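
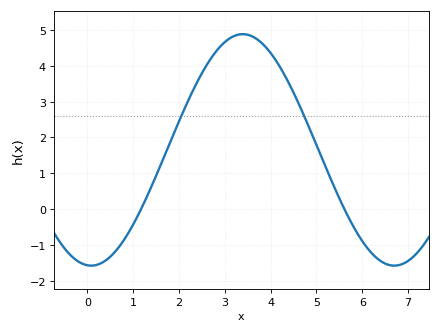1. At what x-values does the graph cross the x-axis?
1.2, 5.6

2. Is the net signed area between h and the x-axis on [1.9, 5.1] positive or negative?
positive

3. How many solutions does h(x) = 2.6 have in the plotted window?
2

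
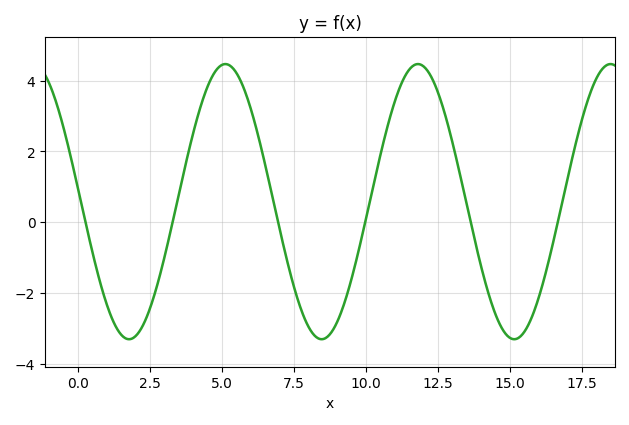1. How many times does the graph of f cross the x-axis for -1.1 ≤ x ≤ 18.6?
6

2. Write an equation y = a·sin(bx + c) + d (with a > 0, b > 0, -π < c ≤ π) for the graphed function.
y = 3.89sin(0.94x + 3) + 0.58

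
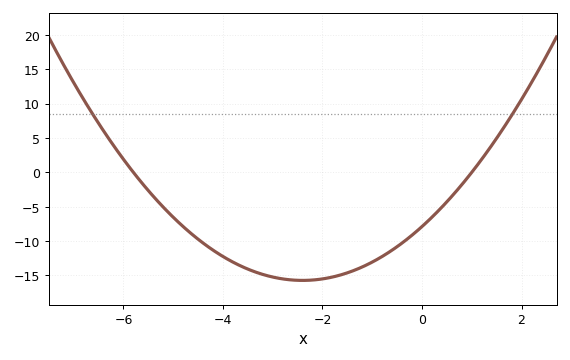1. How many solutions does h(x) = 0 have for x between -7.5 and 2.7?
2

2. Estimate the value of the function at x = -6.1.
3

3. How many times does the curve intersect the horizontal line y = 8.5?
2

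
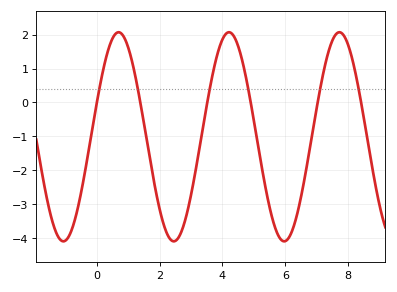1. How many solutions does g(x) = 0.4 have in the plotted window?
6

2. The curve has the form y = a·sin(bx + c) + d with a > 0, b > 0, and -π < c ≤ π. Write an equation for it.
y = 3.08sin(1.79x + 0.32) - 1.01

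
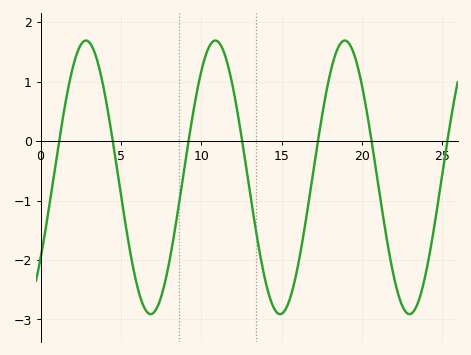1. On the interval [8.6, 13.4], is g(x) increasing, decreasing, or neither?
neither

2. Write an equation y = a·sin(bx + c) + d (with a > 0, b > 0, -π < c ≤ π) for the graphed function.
y = 2.3sin(0.78x - 0.63) - 0.61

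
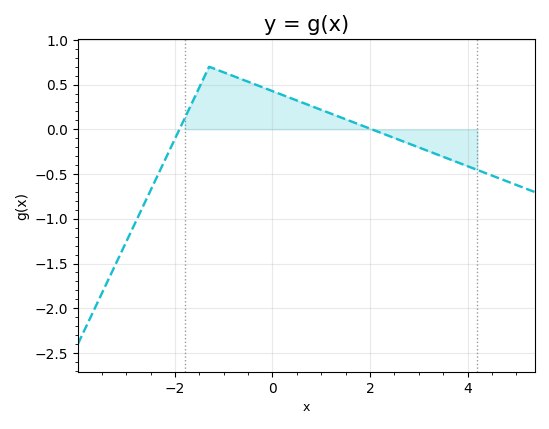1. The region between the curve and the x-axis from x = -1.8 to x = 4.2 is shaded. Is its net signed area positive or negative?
positive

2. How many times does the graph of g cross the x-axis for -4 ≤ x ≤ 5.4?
2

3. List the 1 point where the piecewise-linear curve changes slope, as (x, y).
(-1.3, 0.7)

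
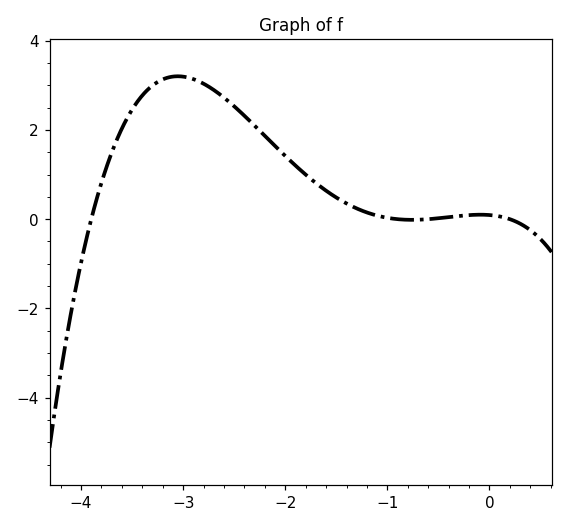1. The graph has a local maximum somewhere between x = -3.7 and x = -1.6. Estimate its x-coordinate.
-3.05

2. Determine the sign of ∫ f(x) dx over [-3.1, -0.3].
positive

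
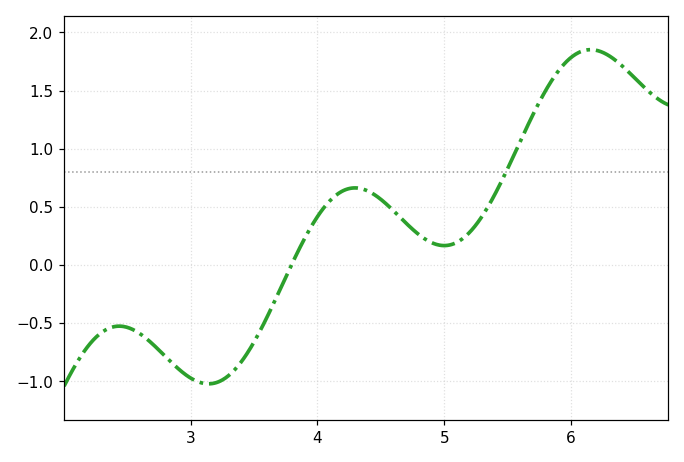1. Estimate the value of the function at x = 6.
1.8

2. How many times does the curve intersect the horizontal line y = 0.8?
1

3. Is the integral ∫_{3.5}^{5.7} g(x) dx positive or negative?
positive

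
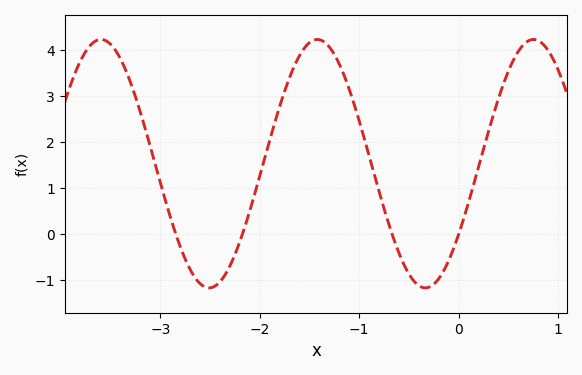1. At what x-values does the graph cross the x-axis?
-2.8, -2.2, -0.7, 0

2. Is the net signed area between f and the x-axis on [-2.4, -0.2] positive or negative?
positive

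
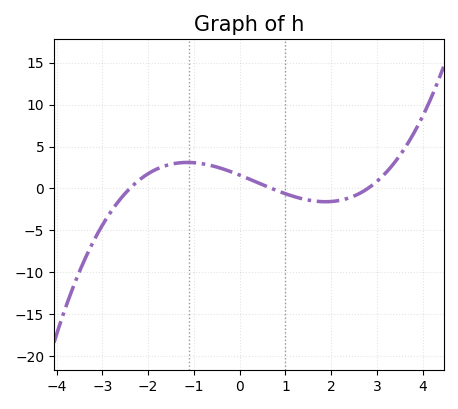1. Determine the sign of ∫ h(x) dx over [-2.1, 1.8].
positive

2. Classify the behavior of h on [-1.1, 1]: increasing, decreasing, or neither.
decreasing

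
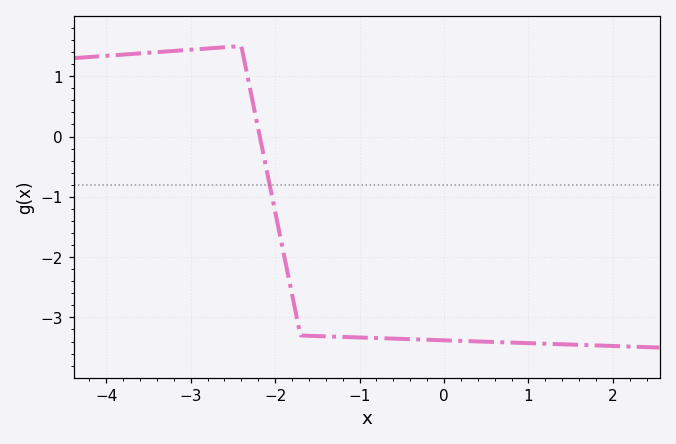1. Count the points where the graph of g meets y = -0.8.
1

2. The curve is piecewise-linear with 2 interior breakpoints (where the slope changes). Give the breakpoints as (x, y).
(-2.4, 1.5); (-1.7, -3.3)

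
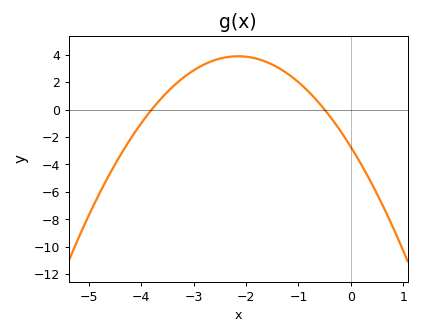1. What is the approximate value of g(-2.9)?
3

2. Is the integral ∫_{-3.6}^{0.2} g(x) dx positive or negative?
positive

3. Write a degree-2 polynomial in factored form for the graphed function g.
y = -1.43(x + 3.8)(x + 0.5)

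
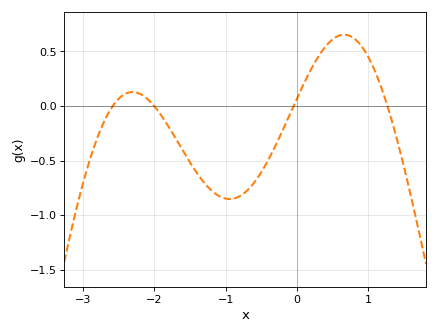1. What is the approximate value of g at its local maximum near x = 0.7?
0.654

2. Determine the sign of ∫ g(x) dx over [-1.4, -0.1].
negative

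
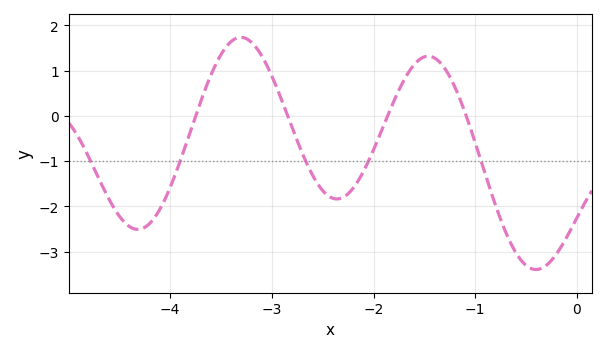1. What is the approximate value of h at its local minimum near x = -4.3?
-2.5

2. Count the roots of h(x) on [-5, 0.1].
4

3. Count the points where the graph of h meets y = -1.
5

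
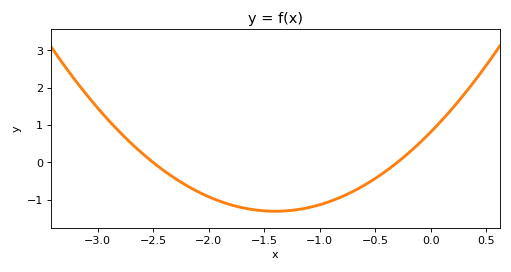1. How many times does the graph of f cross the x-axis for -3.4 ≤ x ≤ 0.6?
2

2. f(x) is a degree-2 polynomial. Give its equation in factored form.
y = 1.08(x + 2.5)(x + 0.3)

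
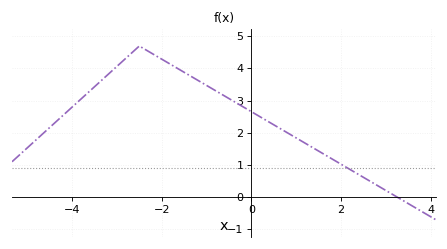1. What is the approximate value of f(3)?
0.207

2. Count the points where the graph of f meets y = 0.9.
1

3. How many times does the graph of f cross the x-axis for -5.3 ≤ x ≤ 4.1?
1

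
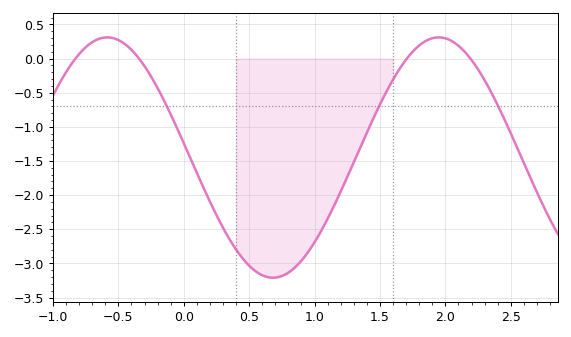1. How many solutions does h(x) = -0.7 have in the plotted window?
3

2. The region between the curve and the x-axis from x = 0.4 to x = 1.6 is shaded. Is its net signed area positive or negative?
negative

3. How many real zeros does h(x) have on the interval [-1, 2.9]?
4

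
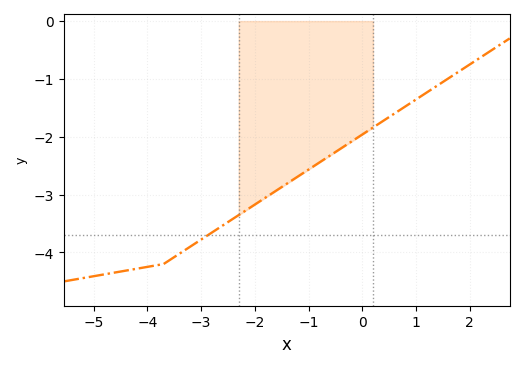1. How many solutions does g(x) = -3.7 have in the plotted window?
1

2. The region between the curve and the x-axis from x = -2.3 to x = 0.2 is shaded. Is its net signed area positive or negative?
negative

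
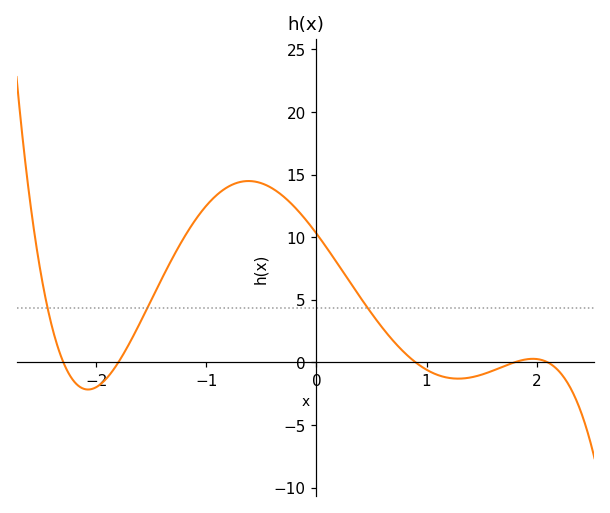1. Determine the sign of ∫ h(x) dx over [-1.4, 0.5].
positive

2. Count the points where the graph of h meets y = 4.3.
3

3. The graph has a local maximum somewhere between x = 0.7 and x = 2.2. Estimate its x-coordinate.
2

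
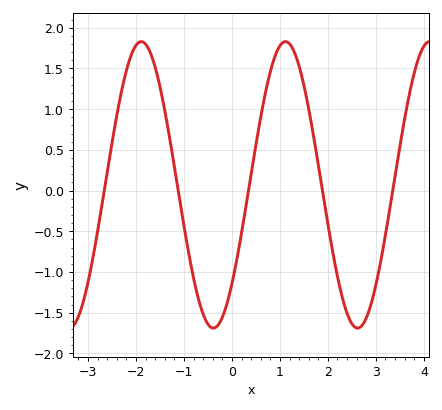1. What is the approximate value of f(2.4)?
-1.5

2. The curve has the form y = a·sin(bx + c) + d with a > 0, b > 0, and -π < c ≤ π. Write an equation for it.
y = 1.76sin(2.1x - 0.76) + 0.07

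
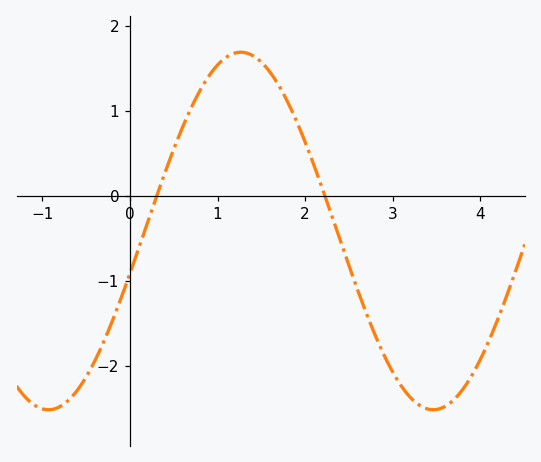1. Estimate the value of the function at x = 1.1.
1.63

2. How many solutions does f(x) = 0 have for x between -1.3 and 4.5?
2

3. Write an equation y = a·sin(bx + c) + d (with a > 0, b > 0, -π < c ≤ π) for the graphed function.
y = 2.1sin(1.43x - 0.24) - 0.41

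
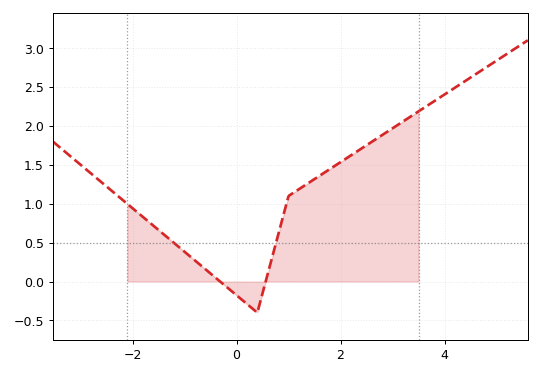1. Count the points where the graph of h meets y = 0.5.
2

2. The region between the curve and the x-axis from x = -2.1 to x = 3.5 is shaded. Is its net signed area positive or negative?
positive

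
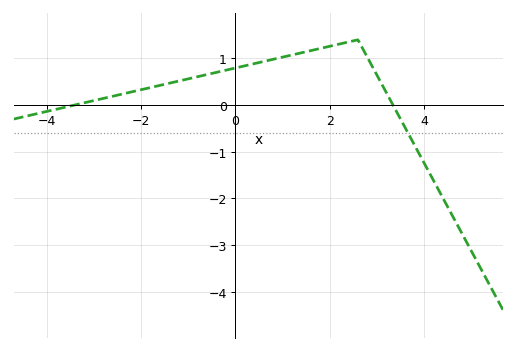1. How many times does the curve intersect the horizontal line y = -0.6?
1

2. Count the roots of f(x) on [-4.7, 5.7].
2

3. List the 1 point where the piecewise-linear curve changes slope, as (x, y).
(2.6, 1.4)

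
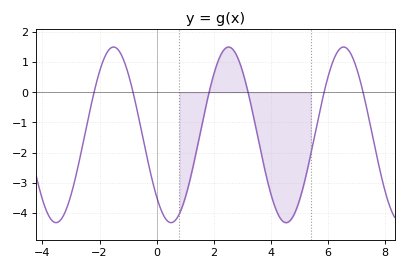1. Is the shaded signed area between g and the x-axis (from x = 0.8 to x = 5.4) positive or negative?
negative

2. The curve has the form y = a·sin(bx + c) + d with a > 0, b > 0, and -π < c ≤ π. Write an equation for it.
y = 2.91sin(1.6x - 2.4) - 1.41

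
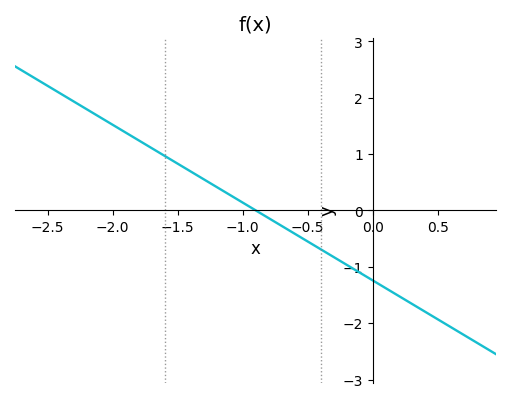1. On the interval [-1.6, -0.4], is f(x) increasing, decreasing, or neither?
decreasing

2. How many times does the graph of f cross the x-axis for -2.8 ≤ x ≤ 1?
1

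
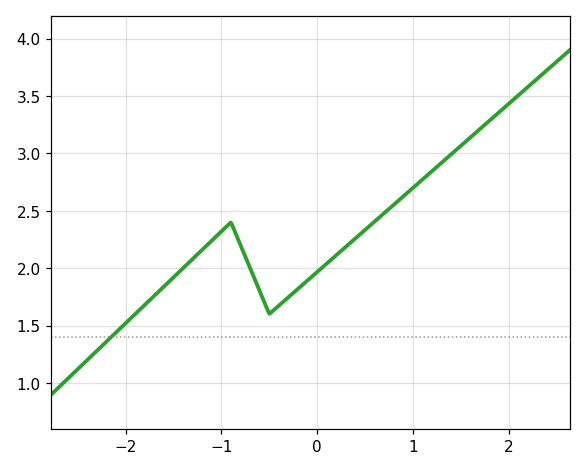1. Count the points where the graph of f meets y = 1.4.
1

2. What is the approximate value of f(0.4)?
2.25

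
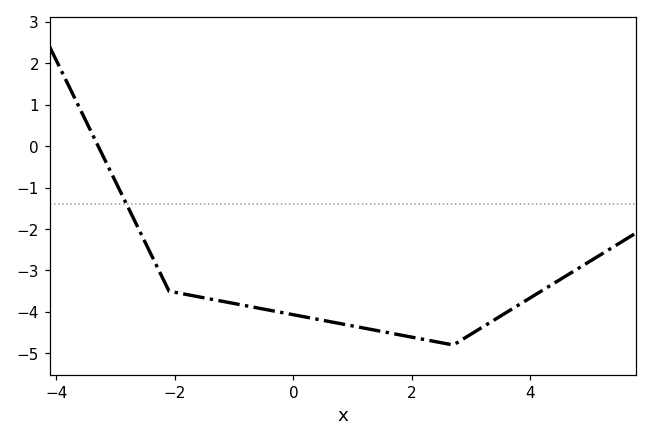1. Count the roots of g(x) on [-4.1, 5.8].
1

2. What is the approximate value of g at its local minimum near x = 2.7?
-4.8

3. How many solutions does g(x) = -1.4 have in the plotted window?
1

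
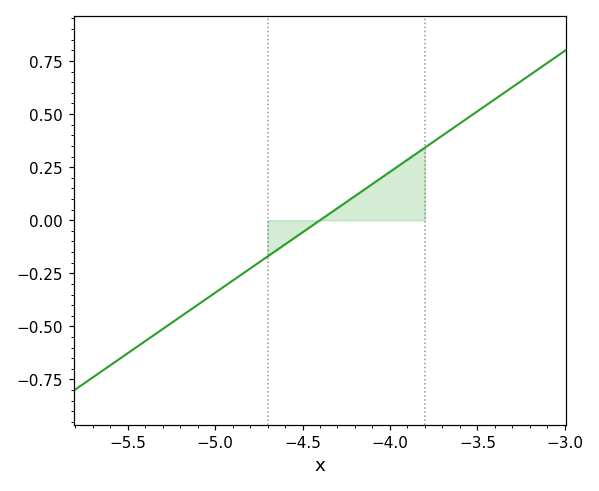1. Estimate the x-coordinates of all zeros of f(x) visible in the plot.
-4.4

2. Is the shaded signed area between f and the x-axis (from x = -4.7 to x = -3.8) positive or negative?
positive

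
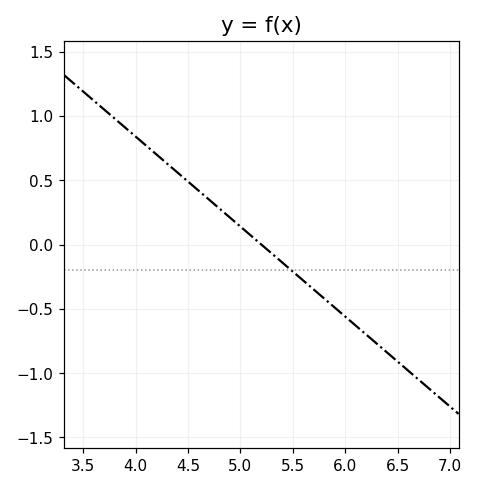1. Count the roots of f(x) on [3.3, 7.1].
1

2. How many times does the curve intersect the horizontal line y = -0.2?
1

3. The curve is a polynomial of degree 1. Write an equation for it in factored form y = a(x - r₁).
y = -0.7(x - 5.2)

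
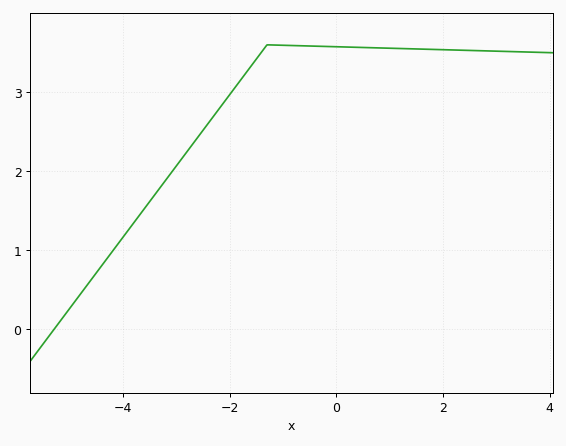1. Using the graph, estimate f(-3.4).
1.7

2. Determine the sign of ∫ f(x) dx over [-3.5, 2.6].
positive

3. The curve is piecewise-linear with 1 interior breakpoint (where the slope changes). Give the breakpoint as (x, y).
(-1.3, 3.6)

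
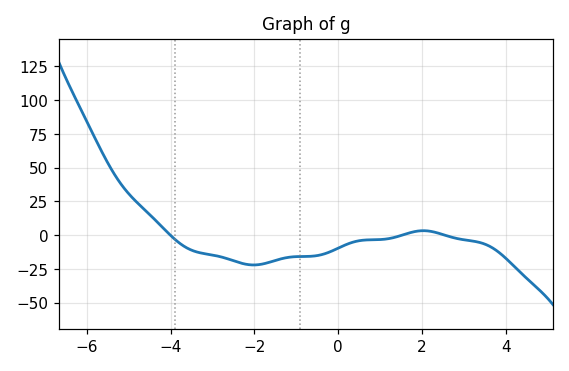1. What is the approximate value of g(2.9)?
-5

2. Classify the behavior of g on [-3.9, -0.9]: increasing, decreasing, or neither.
neither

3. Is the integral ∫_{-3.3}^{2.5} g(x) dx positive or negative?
negative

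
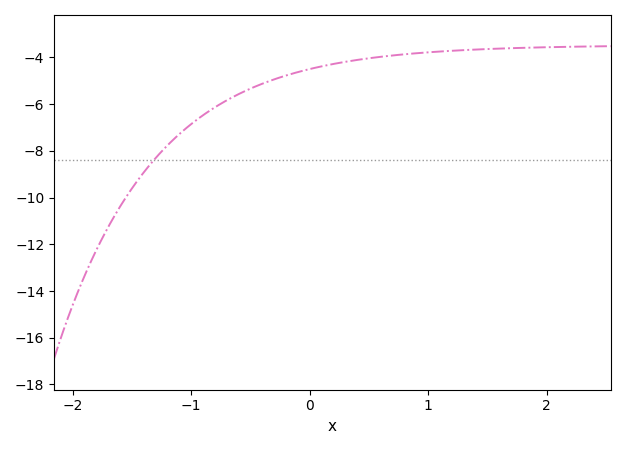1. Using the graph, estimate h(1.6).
-3.62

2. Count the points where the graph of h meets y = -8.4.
1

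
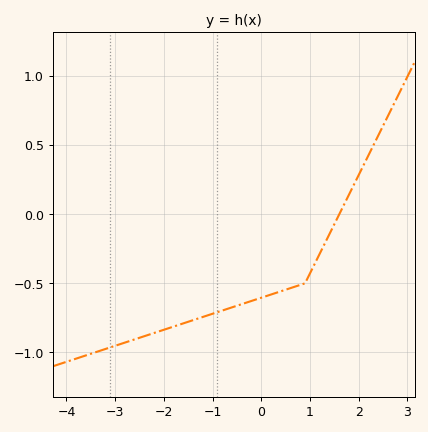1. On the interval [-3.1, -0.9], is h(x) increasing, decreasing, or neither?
increasing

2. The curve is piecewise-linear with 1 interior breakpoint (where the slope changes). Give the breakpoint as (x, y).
(0.9, -0.5)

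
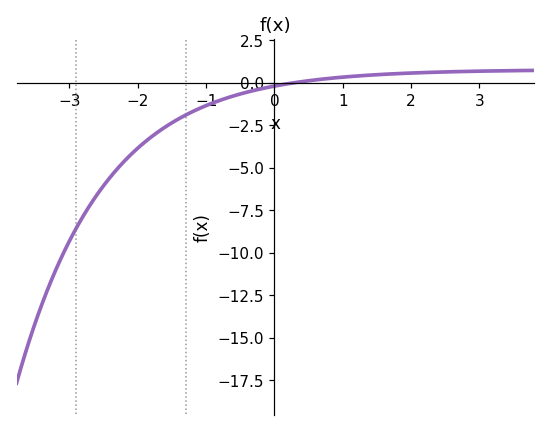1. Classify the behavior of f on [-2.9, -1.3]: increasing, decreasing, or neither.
increasing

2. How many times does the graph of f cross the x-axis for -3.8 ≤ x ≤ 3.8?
1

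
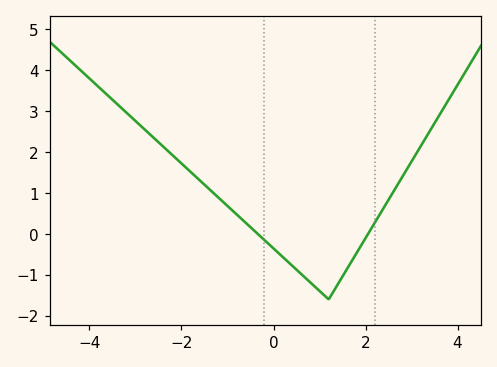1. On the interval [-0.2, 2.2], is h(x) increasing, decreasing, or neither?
neither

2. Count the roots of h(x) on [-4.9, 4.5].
2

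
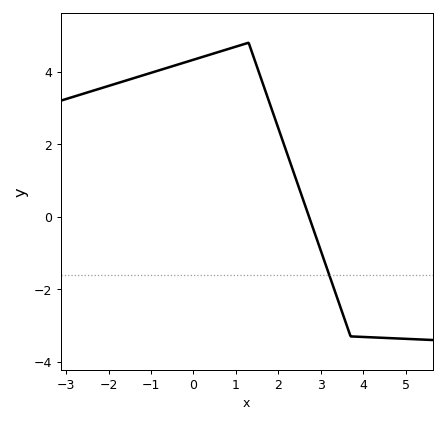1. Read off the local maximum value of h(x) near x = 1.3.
4.8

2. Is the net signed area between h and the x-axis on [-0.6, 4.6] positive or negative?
positive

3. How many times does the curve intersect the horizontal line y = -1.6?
1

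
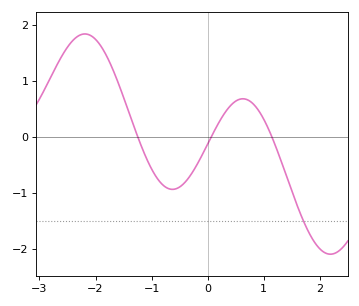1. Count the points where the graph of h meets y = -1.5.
1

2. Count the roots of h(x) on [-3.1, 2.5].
3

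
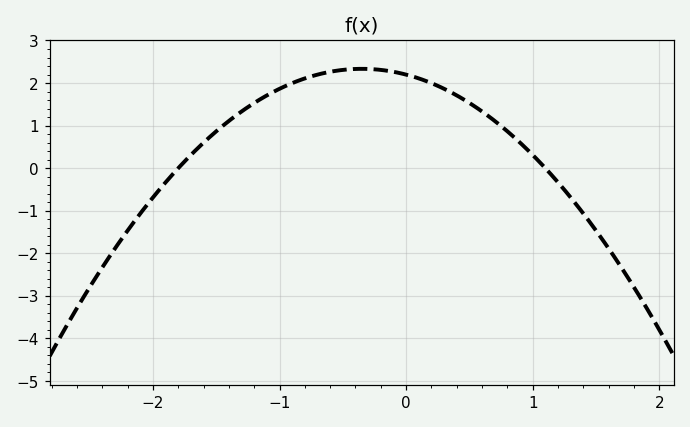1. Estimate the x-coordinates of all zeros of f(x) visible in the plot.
-1.8, 1.1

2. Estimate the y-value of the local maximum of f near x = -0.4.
2.33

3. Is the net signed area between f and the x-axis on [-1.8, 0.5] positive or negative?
positive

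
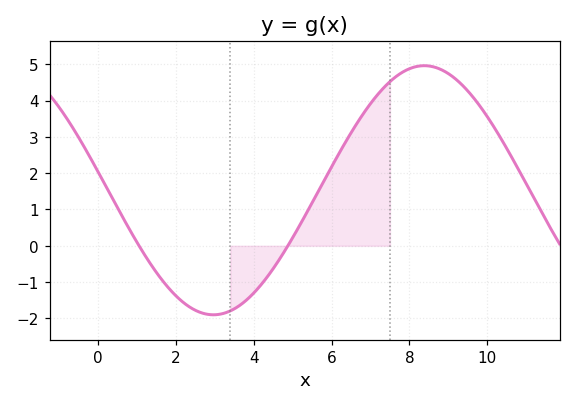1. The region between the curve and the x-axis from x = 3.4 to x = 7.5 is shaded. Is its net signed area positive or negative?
positive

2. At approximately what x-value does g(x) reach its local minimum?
2.97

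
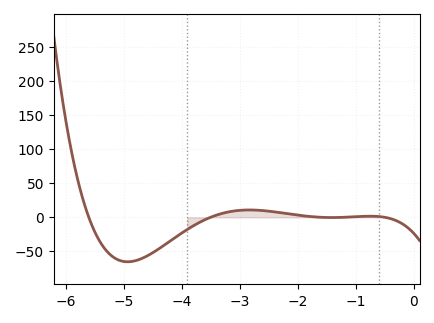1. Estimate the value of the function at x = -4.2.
-35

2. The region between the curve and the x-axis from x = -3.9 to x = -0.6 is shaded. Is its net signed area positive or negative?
positive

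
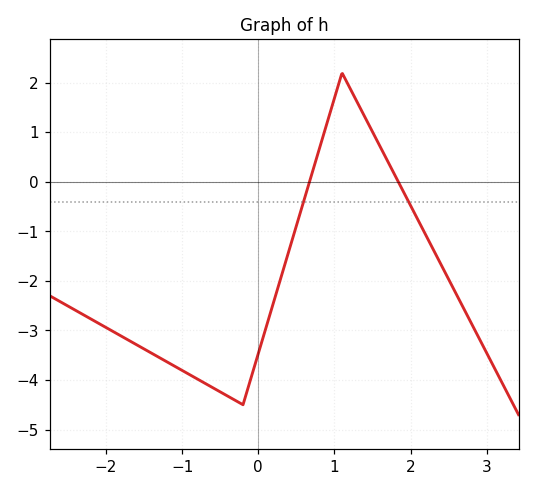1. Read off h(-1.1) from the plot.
-3.72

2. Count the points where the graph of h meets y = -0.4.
2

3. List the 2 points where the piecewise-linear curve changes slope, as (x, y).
(-0.2, -4.5); (1.1, 2.2)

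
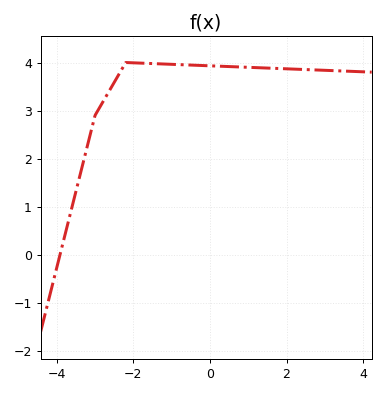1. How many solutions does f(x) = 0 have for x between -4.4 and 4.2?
1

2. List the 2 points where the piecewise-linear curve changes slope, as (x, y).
(-3, 2.9); (-2.2, 4)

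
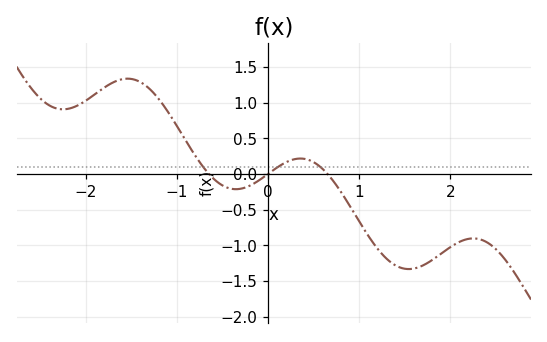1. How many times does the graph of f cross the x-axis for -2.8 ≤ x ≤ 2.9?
3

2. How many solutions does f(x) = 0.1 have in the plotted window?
3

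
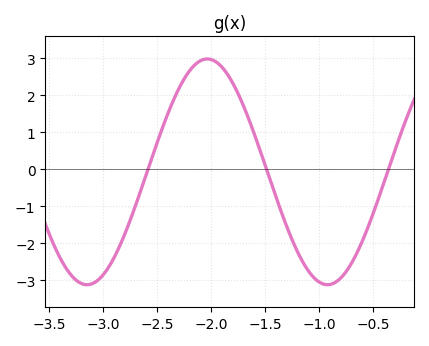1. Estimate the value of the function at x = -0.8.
-2.94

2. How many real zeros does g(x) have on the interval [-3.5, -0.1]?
3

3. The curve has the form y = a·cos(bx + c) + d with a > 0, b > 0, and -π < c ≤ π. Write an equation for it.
y = 3.05cos(2.82x - 0.542) - 0.07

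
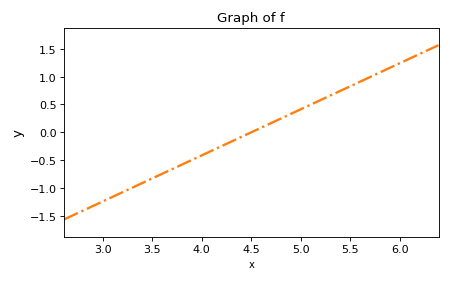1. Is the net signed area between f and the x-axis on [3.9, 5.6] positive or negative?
positive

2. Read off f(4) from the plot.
-0.4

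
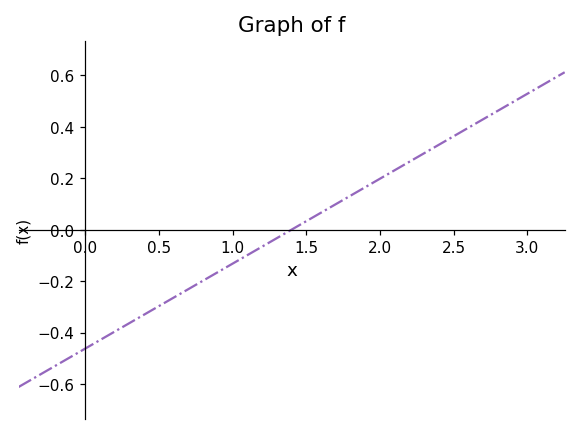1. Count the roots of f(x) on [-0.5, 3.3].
1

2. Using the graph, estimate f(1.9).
0.16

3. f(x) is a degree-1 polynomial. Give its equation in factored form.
y = 0.33(x - 1.4)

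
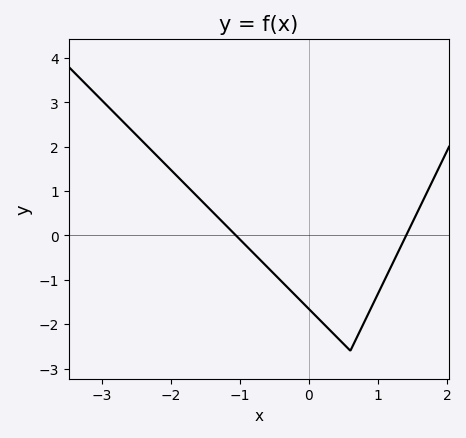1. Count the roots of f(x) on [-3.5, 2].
2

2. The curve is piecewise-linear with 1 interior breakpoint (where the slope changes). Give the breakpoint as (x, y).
(0.6, -2.6)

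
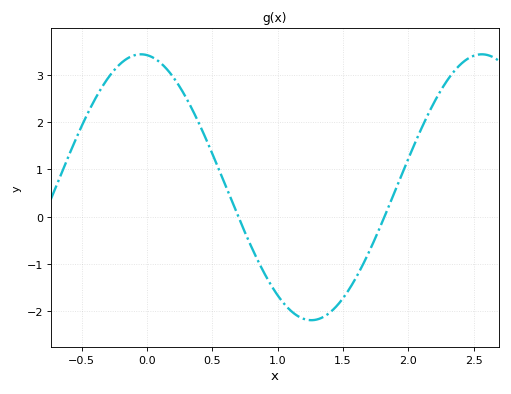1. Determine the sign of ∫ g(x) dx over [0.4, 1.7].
negative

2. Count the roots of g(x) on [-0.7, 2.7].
2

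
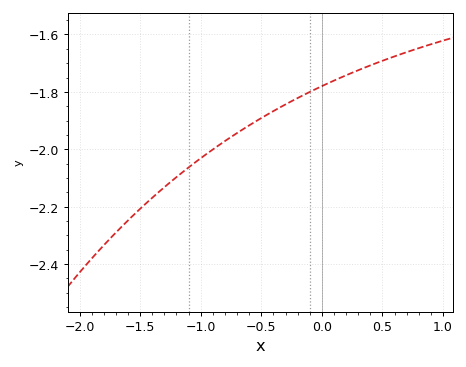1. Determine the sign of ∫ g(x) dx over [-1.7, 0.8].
negative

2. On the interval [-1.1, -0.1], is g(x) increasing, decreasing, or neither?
increasing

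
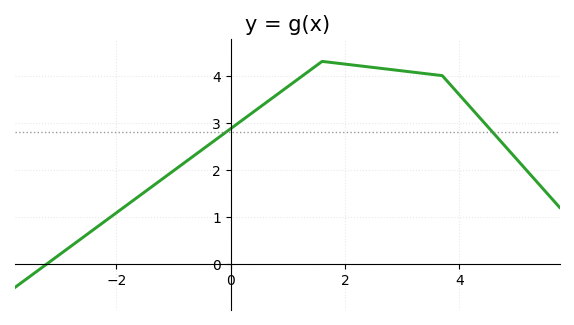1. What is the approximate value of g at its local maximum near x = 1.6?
4.3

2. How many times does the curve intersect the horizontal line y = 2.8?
2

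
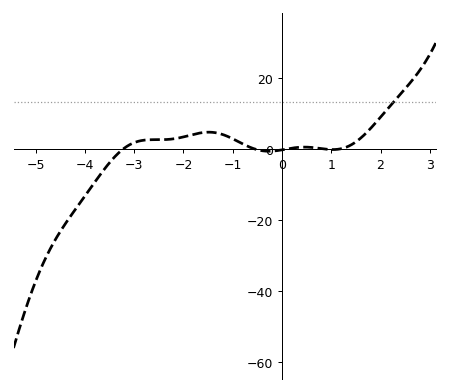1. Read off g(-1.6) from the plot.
4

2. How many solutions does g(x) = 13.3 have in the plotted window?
1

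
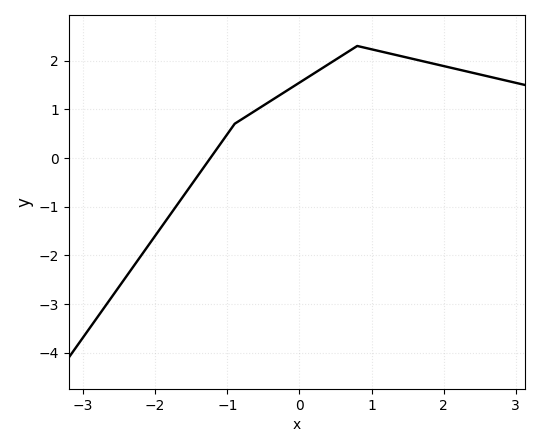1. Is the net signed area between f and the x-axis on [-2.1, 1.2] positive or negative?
positive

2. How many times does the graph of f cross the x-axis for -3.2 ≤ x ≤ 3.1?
1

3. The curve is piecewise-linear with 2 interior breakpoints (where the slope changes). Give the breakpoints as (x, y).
(-0.9, 0.7); (0.8, 2.3)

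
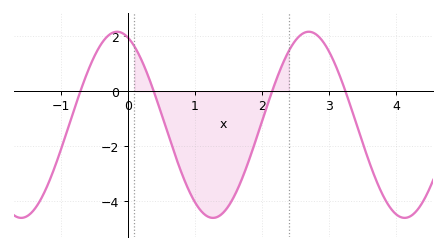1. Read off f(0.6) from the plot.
-1.6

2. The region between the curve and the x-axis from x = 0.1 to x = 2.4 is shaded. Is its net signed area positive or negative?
negative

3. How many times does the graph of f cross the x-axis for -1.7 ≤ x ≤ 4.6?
4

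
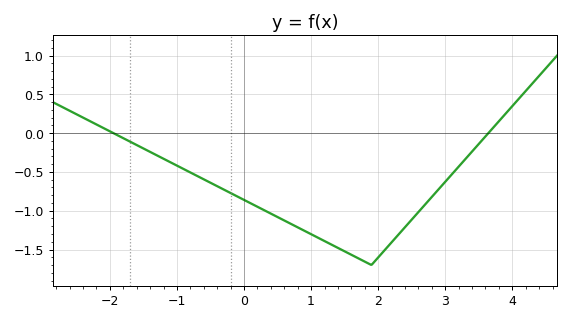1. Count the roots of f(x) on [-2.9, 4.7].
2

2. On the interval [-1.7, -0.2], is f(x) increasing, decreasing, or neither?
decreasing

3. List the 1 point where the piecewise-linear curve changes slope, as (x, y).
(1.9, -1.7)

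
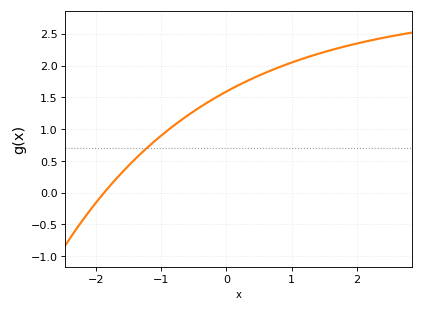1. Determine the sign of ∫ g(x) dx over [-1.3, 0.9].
positive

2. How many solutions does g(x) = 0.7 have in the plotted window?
1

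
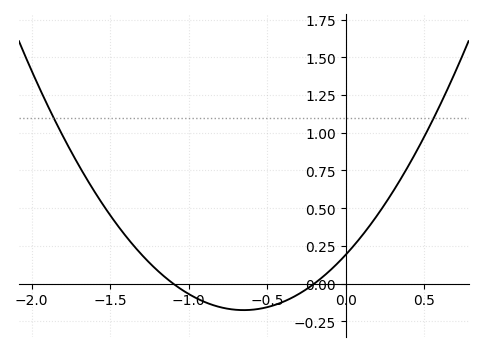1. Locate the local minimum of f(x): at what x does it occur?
-0.65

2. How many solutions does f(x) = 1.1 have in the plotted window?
2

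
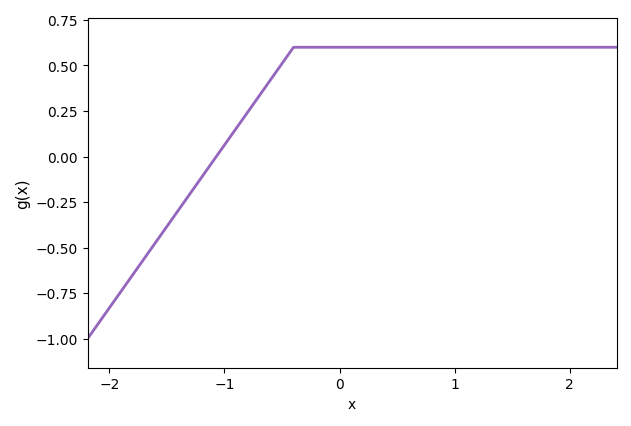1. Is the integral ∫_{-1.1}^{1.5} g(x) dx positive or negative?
positive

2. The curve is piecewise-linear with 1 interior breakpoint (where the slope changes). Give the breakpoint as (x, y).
(-0.4, 0.6)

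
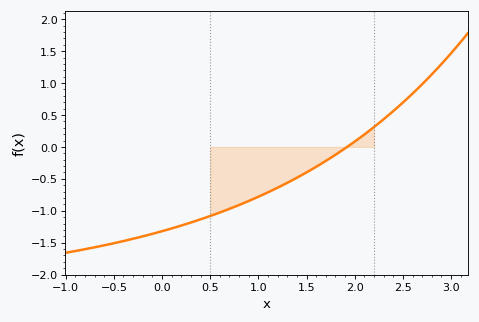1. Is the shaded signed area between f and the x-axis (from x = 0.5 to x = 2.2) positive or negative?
negative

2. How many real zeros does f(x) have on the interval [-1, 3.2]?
1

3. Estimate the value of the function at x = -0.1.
-1.36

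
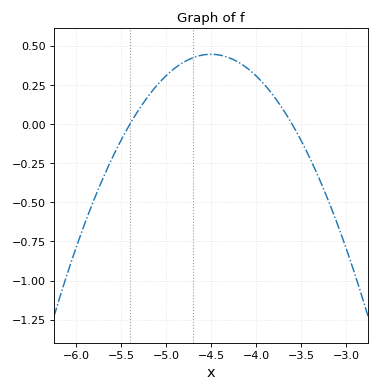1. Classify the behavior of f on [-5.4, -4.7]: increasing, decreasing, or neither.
increasing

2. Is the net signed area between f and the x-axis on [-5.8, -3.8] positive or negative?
positive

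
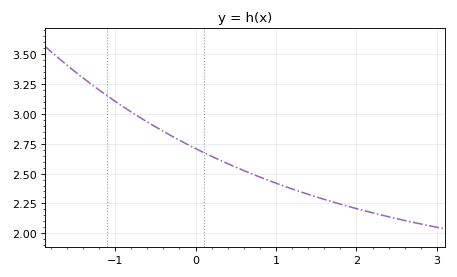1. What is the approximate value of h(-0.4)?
2.86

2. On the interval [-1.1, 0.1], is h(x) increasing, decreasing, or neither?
decreasing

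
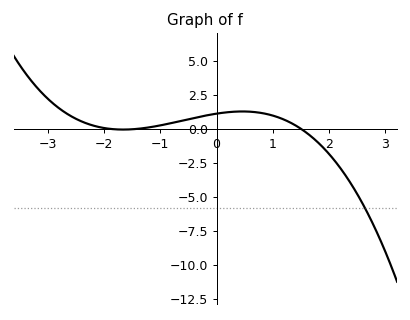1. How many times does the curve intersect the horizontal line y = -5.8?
1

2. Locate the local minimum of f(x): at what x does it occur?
-1.7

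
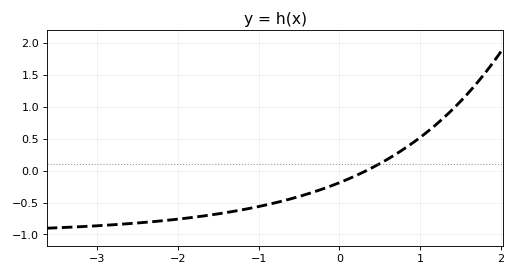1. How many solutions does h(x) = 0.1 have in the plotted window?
1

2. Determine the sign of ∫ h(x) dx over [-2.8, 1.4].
negative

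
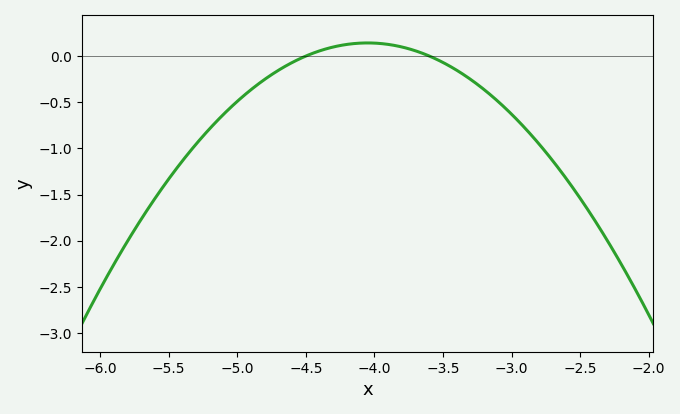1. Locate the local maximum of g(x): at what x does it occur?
-4.05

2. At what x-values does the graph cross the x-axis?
-4.5, -3.6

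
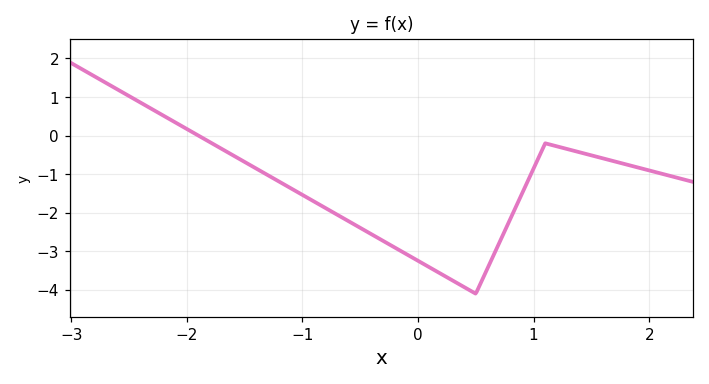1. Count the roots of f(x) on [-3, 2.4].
1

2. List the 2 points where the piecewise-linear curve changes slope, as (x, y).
(0.5, -4.1); (1.1, -0.2)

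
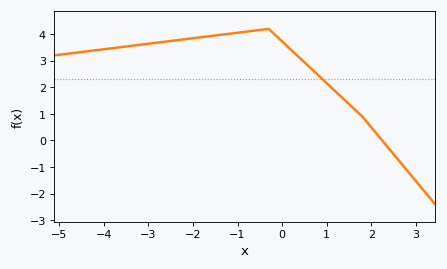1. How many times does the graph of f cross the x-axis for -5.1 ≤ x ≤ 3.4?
1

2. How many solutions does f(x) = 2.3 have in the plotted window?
1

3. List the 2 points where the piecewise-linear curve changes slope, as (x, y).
(-0.3, 4.2); (1.8, 0.9)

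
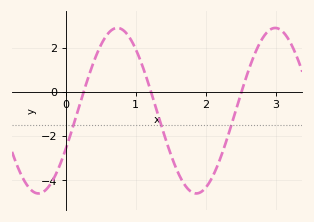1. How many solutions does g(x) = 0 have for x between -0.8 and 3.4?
3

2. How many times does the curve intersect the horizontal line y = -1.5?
3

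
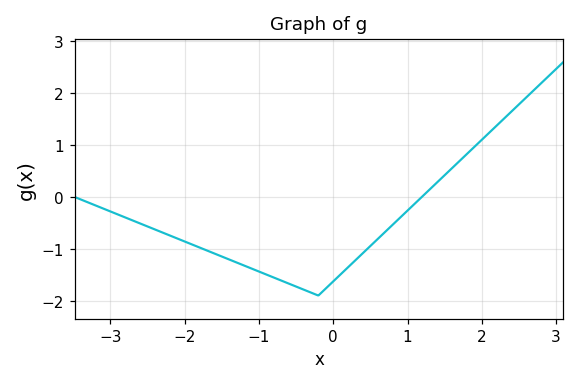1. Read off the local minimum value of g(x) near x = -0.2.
-1.9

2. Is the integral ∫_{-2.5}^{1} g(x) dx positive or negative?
negative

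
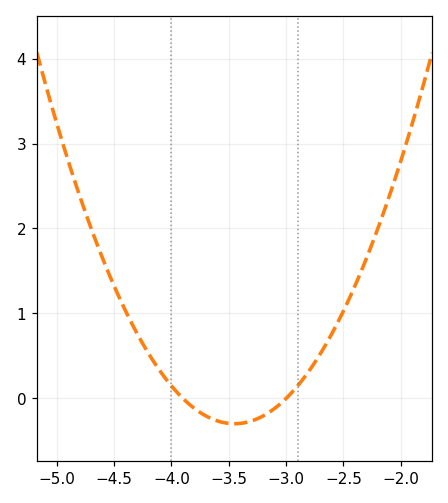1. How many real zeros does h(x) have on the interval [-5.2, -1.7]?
2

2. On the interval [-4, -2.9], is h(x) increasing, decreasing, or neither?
neither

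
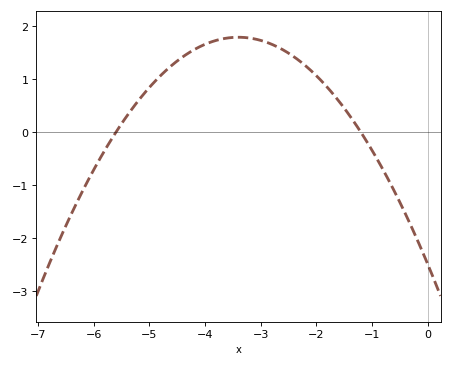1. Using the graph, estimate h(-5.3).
0.455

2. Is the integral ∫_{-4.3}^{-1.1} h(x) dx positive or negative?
positive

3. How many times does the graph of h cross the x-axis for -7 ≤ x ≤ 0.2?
2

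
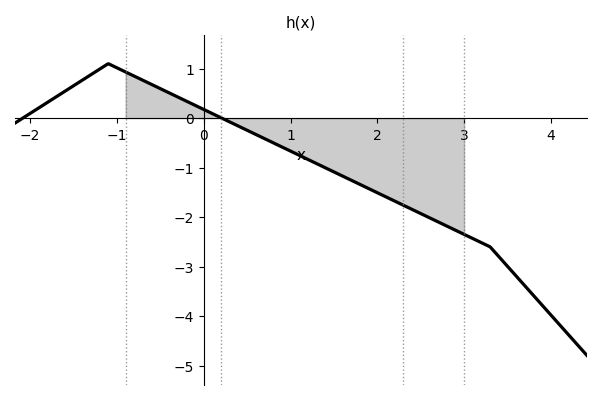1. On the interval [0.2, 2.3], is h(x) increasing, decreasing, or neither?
decreasing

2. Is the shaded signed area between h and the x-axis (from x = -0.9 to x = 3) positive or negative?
negative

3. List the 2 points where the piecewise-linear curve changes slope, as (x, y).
(-1.1, 1.1); (3.3, -2.6)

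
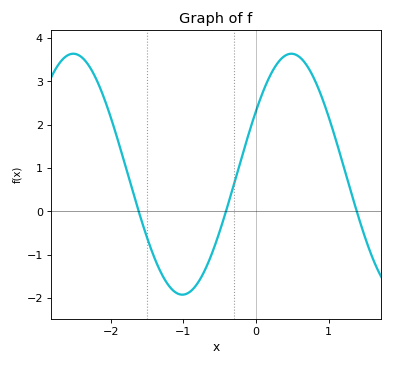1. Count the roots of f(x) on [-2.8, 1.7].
3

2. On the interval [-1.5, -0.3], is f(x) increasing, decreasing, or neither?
neither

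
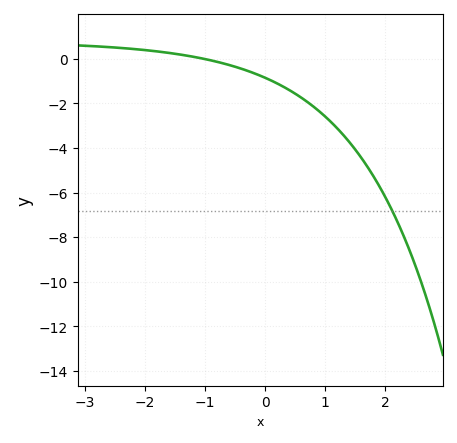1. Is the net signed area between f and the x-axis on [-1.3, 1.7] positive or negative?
negative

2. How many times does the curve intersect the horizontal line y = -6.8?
1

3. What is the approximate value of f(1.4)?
-3.8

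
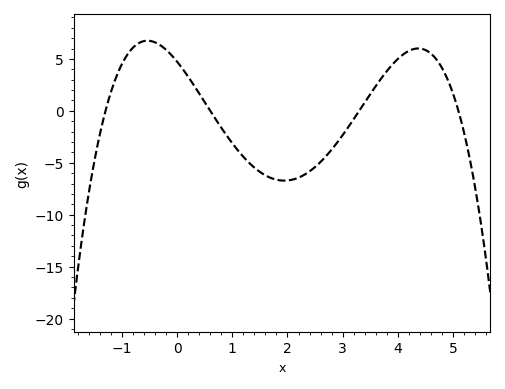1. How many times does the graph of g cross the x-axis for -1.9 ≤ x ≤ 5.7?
4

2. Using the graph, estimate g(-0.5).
6.74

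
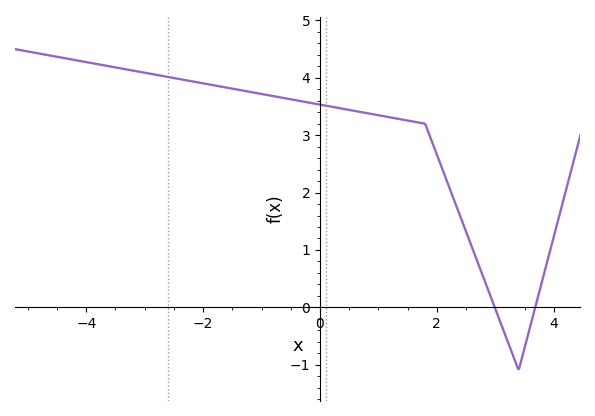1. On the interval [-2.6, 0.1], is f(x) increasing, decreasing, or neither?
decreasing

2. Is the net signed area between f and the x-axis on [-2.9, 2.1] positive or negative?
positive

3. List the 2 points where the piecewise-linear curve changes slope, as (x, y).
(1.8, 3.2); (3.4, -1.1)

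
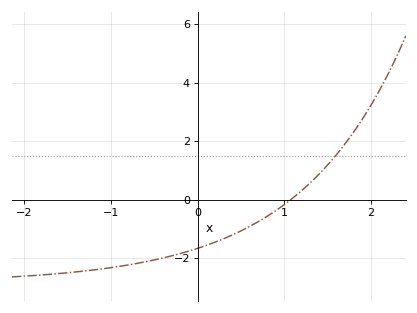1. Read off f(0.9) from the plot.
-0.382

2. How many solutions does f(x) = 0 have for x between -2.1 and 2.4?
1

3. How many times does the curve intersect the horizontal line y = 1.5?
1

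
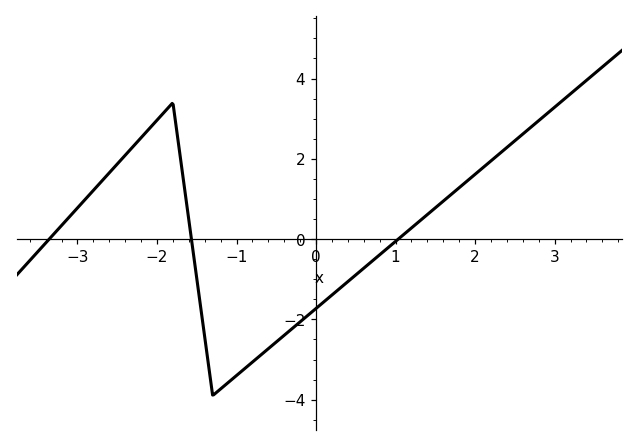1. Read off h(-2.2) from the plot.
2.6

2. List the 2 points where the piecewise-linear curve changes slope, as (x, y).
(-1.8, 3.4); (-1.3, -3.9)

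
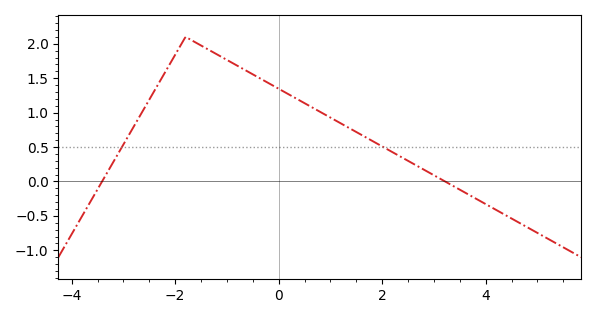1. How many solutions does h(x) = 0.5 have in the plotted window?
2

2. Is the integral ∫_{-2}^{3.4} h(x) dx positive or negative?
positive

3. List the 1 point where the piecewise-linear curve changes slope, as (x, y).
(-1.8, 2.1)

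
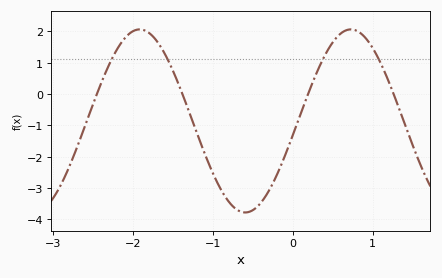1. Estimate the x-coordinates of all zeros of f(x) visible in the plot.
-2.4, -1.4, 0.2, 1.3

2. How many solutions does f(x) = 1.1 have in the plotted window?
4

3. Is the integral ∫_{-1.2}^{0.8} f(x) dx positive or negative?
negative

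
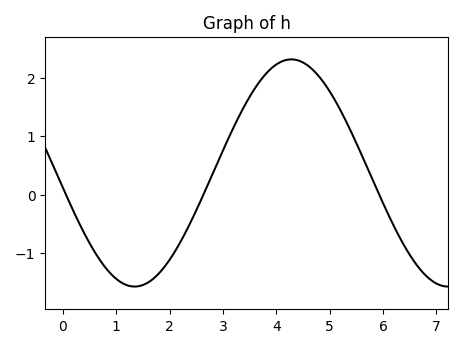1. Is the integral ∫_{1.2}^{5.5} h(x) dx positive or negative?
positive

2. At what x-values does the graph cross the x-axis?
0, 2.6, 6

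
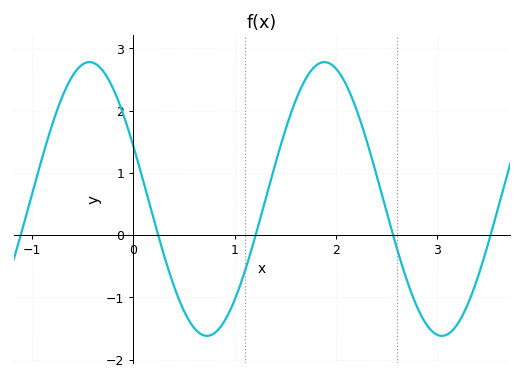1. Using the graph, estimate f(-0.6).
2.6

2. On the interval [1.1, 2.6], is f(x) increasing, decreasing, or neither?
neither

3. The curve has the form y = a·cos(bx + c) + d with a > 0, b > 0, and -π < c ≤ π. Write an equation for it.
y = 2.2cos(2.7x + 1.2) + 0.58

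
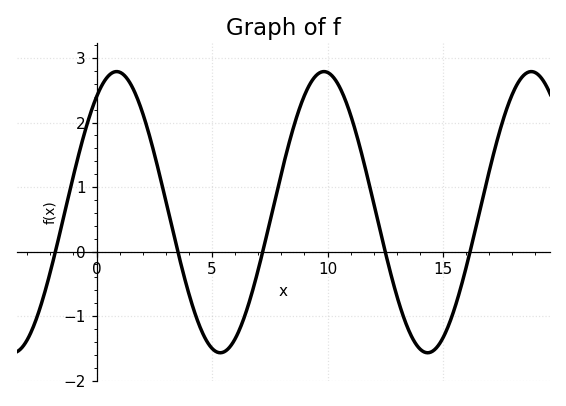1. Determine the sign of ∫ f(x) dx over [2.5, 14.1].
positive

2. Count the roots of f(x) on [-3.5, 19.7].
5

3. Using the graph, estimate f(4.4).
-1.1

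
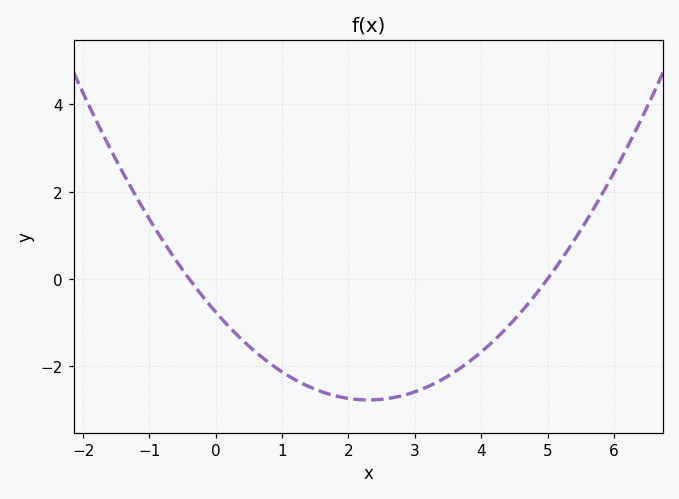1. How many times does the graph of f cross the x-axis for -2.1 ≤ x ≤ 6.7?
2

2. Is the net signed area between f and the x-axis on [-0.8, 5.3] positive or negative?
negative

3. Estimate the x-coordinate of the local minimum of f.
2.3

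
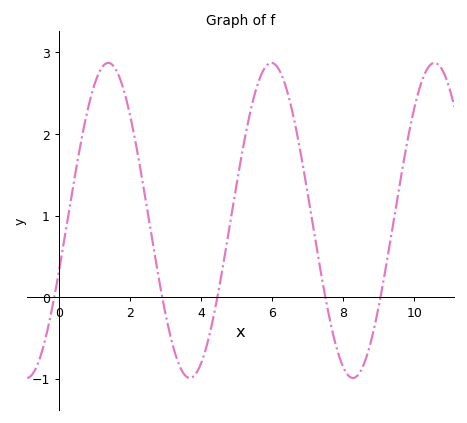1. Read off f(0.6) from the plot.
1.83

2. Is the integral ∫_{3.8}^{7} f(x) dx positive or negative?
positive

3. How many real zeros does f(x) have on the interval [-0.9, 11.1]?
5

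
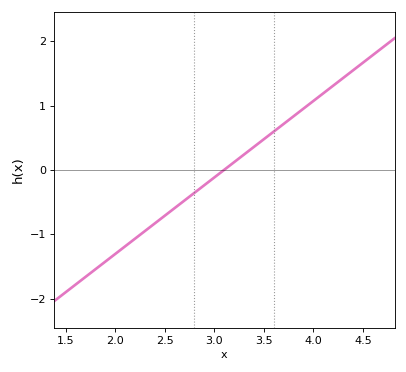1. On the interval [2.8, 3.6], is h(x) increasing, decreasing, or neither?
increasing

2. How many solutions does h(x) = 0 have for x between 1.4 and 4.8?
1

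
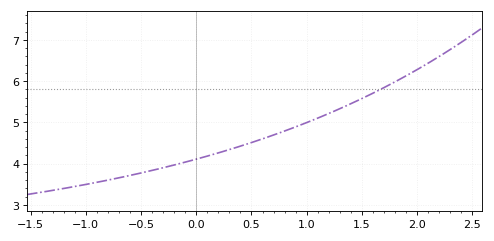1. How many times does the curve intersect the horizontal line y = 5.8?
1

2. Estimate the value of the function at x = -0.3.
3.9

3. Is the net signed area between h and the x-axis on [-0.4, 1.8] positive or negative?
positive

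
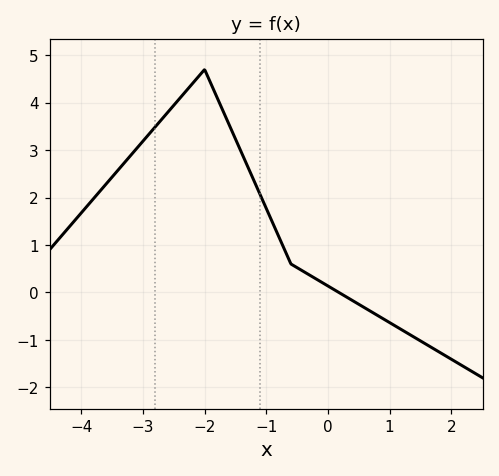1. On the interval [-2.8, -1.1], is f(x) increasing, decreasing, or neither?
neither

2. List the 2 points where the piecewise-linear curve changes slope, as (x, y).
(-2, 4.7); (-0.6, 0.6)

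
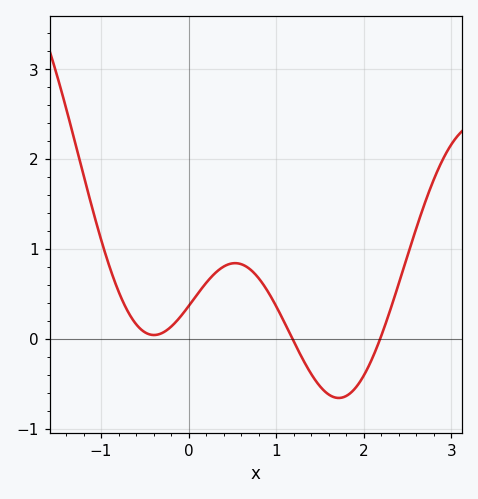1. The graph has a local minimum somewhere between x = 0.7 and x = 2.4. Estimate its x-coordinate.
1.7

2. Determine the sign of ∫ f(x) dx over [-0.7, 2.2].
positive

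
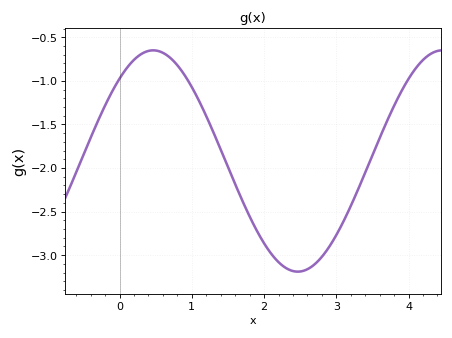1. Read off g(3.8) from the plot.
-1.3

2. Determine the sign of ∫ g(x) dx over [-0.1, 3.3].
negative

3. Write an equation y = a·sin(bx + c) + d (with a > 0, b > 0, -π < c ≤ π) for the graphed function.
y = 1.27sin(1.6x + 0.84) - 1.92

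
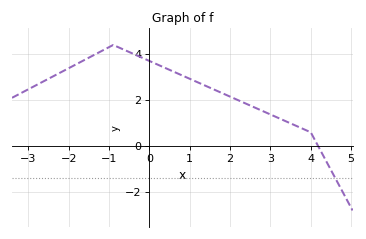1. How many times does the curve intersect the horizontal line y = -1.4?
1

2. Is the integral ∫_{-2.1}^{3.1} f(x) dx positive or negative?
positive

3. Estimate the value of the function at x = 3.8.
0.755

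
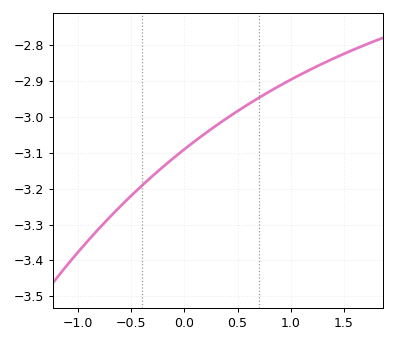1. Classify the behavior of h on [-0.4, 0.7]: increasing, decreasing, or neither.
increasing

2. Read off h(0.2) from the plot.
-3.04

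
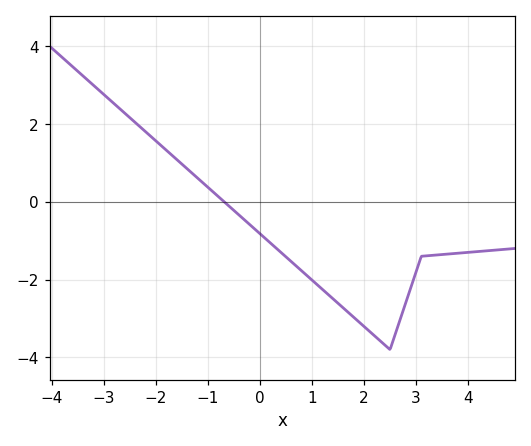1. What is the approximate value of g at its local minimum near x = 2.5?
-3.8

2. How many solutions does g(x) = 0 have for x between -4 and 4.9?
1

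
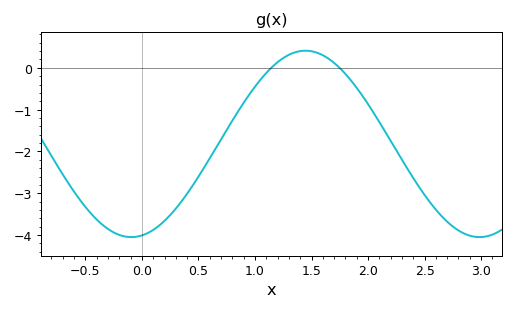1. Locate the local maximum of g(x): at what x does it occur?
1.45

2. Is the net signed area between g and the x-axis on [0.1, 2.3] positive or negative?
negative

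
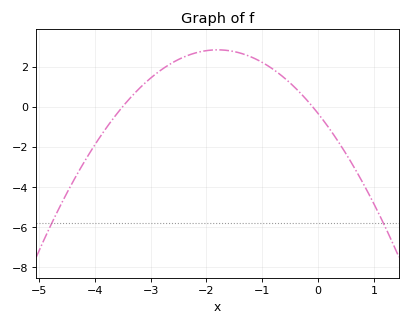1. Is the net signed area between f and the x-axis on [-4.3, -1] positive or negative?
positive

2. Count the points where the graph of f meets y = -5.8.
2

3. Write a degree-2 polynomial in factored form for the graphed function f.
y = -0.98(x + 3.5)(x + 0.1)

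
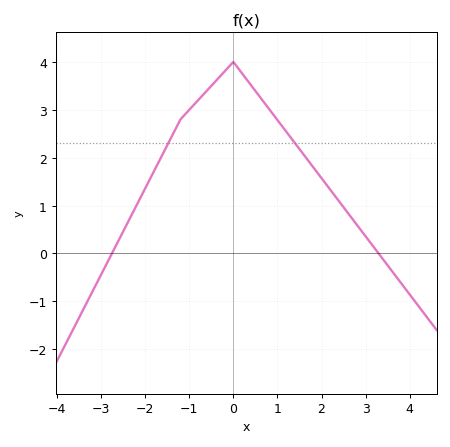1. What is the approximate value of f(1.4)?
2.3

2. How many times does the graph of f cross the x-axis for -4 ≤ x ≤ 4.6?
2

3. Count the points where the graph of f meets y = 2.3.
2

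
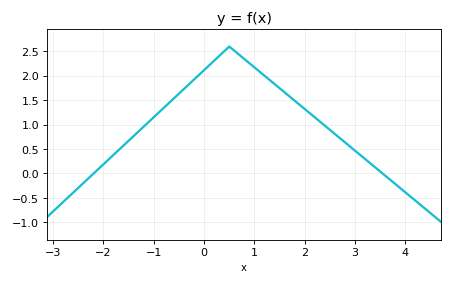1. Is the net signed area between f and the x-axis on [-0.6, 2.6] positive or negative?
positive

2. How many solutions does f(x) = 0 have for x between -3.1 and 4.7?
2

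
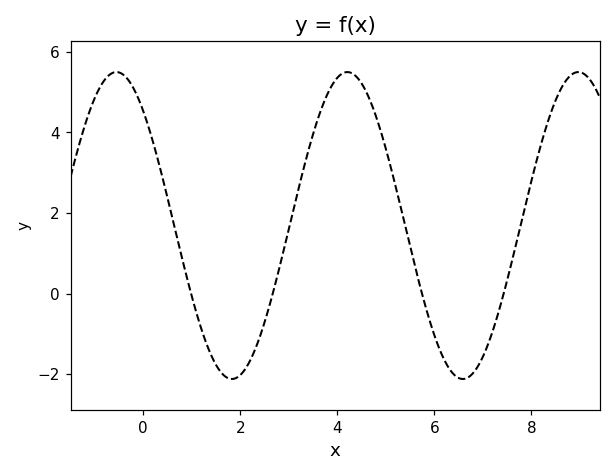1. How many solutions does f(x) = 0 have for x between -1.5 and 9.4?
4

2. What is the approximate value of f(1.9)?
-2.1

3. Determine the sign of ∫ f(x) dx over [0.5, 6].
positive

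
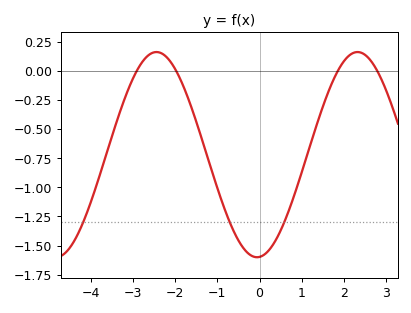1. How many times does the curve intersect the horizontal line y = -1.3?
3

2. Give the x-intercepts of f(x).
-3, -2, 1.8, 2.8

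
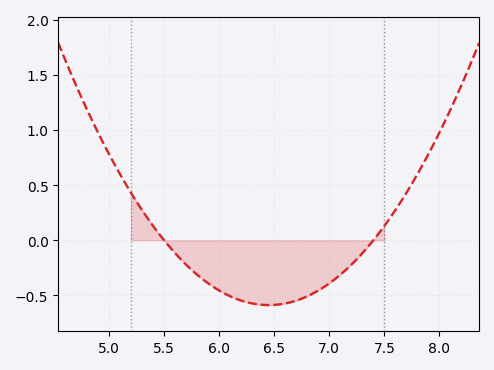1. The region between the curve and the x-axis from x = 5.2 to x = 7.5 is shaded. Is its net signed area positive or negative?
negative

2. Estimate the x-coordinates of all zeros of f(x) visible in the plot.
5.5, 7.4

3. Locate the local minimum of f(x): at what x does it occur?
6.45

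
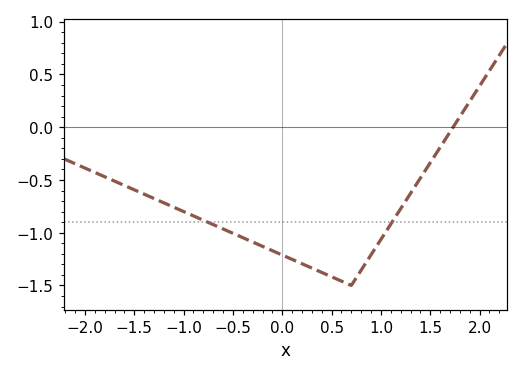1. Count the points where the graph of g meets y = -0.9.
2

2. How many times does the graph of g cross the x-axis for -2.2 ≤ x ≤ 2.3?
1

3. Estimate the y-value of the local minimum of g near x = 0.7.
-1.5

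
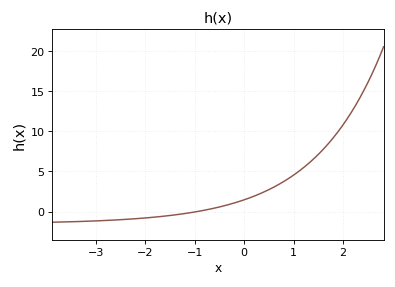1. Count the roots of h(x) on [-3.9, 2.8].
1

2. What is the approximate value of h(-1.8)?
-0.69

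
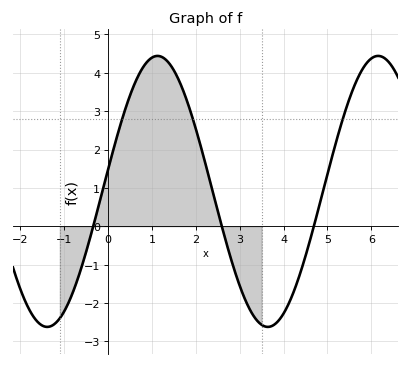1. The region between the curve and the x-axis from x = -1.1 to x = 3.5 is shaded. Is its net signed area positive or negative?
positive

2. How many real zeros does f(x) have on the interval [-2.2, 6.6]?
3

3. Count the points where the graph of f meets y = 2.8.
3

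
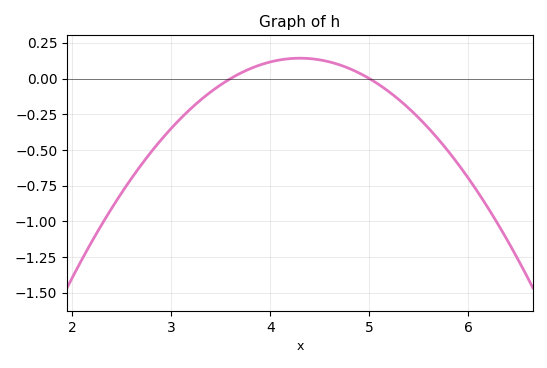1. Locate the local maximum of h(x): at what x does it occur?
4.3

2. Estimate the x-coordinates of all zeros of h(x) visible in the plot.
3.6, 5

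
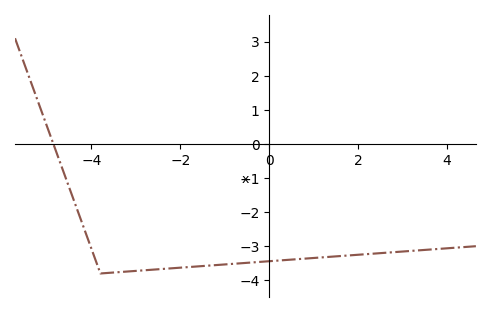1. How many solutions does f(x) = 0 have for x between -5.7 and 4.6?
1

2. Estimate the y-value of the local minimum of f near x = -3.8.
-3.8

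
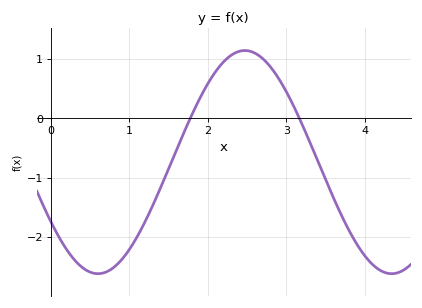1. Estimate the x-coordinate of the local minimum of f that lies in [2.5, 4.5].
4.3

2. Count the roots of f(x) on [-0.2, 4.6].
2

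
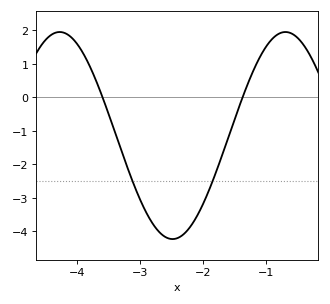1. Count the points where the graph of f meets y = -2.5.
2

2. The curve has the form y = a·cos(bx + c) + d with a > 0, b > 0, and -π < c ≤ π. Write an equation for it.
y = 3.09cos(1.8x + 1.2) - 1.14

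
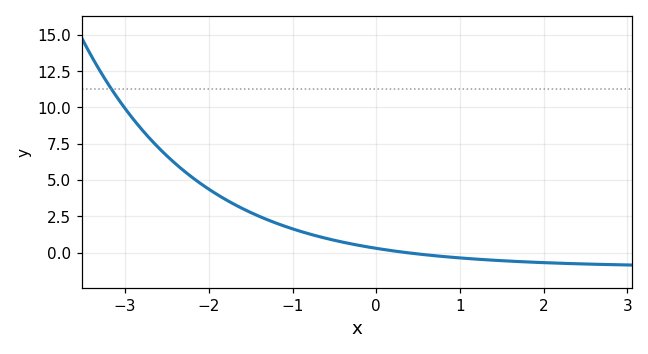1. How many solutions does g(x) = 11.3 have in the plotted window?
1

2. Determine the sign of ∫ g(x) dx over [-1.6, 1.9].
positive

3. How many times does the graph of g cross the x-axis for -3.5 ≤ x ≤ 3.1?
1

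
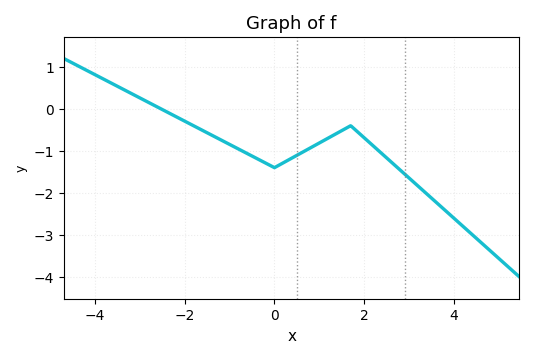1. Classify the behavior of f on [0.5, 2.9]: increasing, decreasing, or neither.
neither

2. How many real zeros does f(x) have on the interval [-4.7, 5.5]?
1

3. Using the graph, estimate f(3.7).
-2.3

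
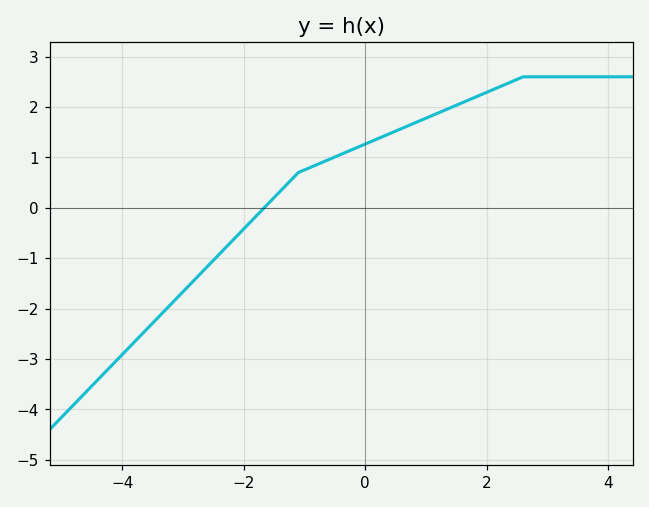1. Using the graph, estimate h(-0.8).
0.854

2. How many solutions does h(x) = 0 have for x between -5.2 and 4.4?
1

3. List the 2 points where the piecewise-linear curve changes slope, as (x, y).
(-1.1, 0.7); (2.6, 2.6)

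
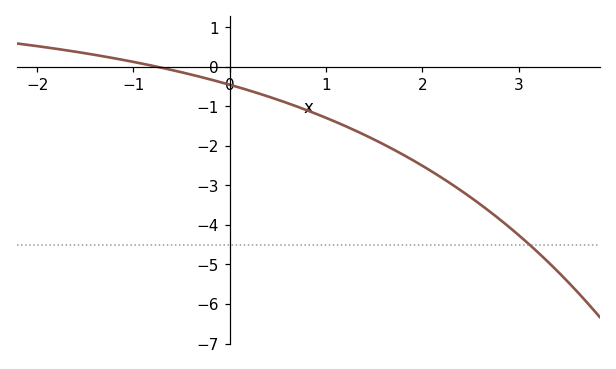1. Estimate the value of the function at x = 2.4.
-3.1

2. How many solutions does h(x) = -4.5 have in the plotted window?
1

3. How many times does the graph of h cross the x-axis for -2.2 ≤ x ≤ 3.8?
1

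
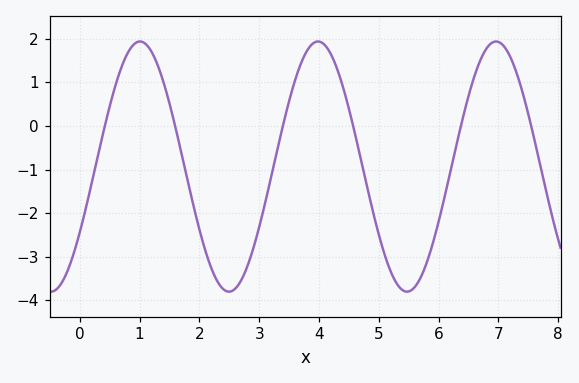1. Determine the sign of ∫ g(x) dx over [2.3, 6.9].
negative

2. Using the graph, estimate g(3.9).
1.9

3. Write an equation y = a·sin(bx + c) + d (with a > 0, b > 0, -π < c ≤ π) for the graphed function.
y = 2.87sin(2.11x - 0.552) - 0.93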